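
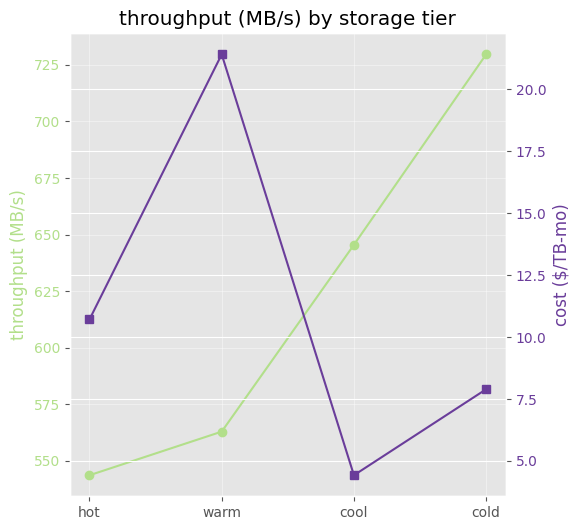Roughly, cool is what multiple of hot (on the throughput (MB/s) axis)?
cool ≈ 640, hot ≈ 540; 640/540 ≈ 1.19.

≈ 1.19×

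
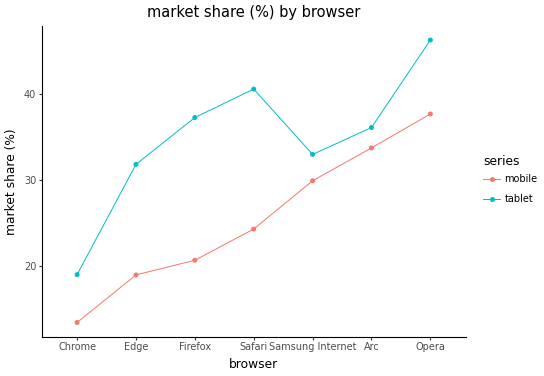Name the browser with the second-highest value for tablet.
Safari

Top 3 for tablet: Opera ≈ 45, Safari ≈ 40, Firefox ≈ 35.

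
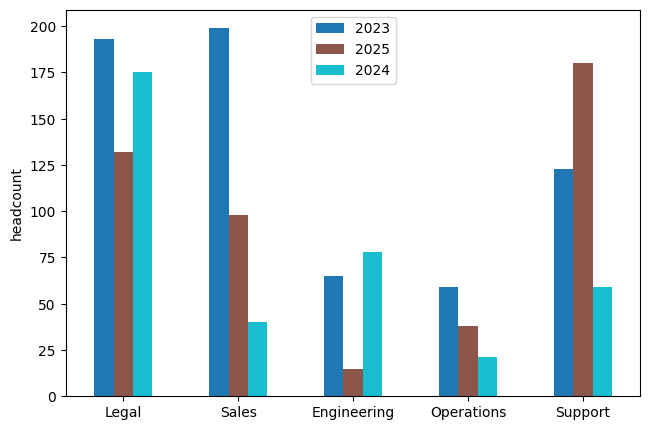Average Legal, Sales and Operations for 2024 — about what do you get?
≈ 80

(180 + 40 + 20) / 3 ≈ 80.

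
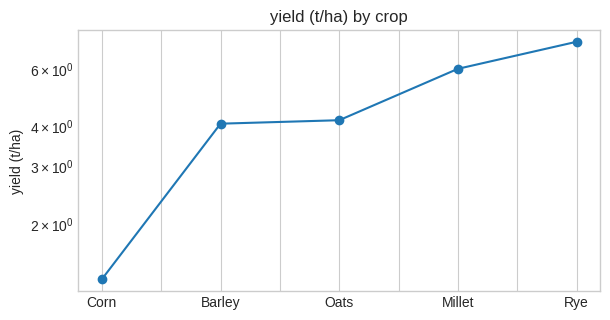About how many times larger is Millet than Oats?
≈ 1.5×

Millet ≈ 6.0, Oats ≈ 4.0; 6.0/4.0 ≈ 1.5.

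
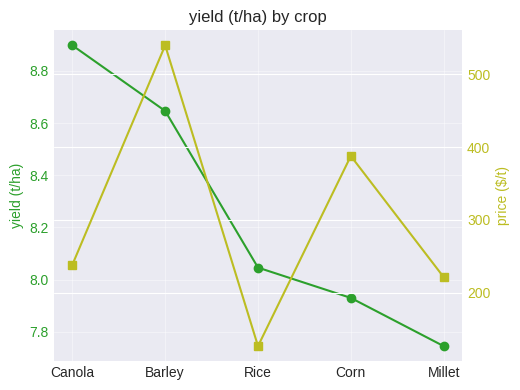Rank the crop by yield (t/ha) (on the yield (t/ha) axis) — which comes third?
Rice

Top 4 (on the yield (t/ha) axis): Canola ≈ 8.9, Barley ≈ 8.6, Rice ≈ 8.0, Corn ≈ 7.9.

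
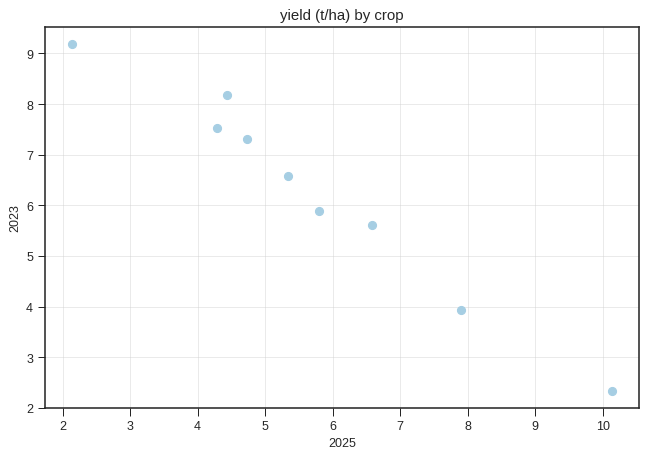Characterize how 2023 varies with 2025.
negative, strong

Points are negatively correlated; strong (|r| ≈ 1.0).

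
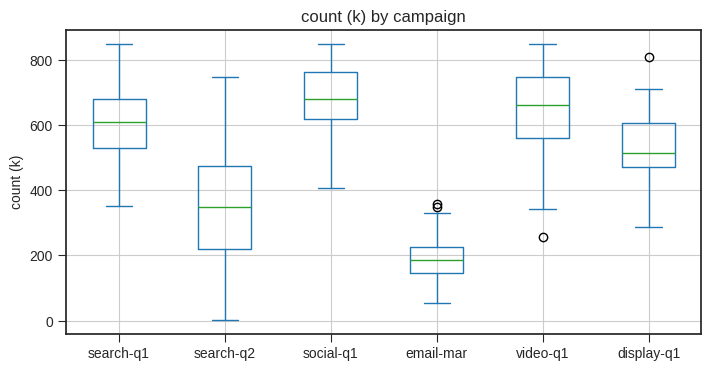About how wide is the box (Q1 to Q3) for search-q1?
Q3 ≈ 700, Q1 ≈ 550; IQR ≈ 150.

≈ 150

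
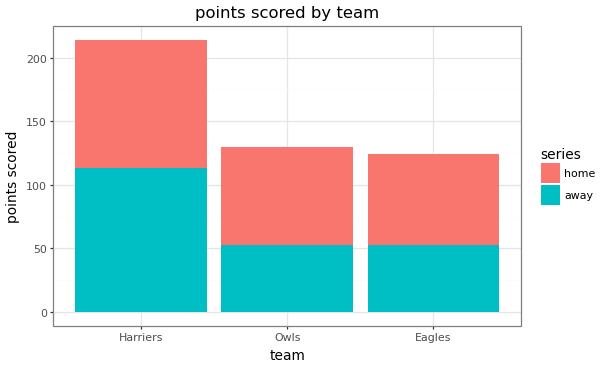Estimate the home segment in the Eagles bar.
≈ 60

home top ≈ 120, bottom ≈ 60; segment ≈ 60.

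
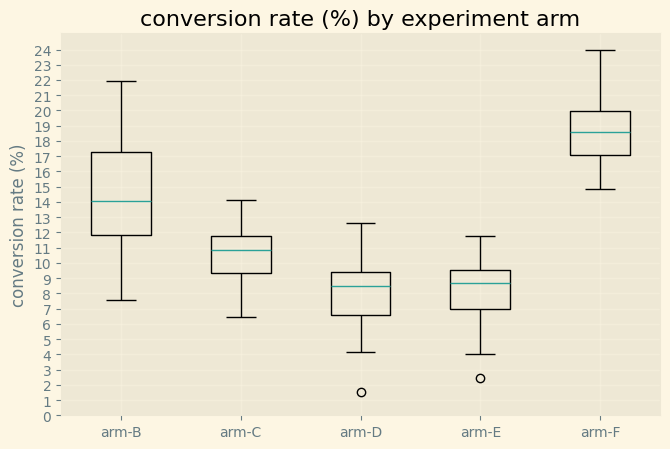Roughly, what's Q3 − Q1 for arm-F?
Q3 ≈ 20, Q1 ≈ 17; IQR ≈ 3.

≈ 3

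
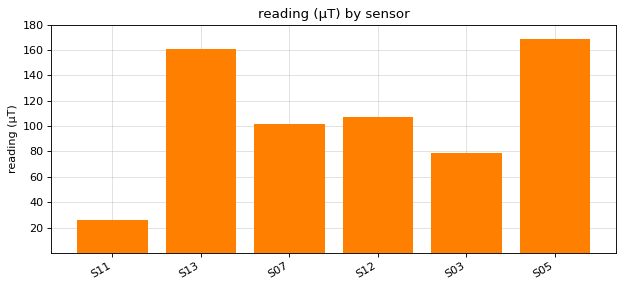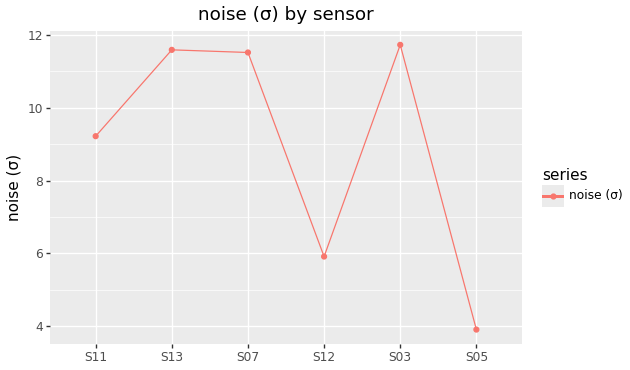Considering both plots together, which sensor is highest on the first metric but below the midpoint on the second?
Chart 2 median noise (σ) ≈ 10; below-median sensors: S11, S12, S05. Among those, S05 has the highest reading (µT) (≈ 160).

S05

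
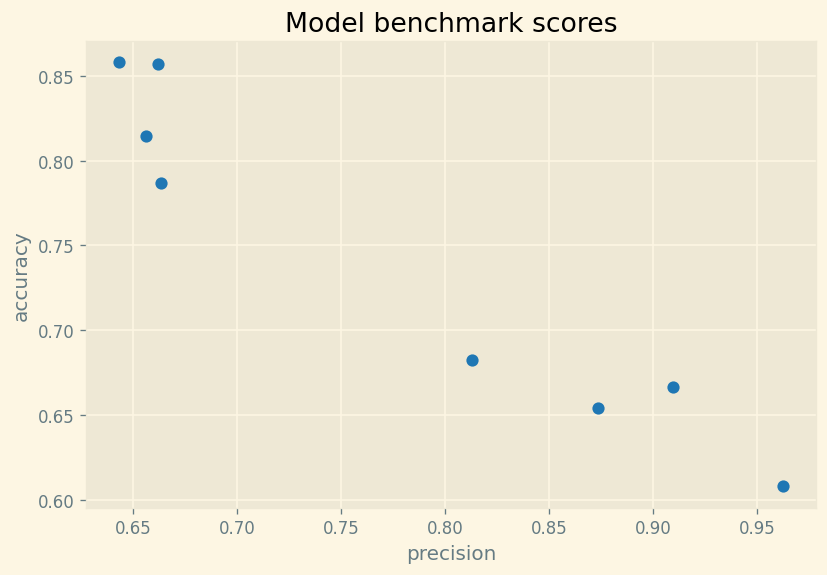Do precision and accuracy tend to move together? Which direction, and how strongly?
negative, strong

Points are negatively correlated; strong (|r| ≈ 1.0).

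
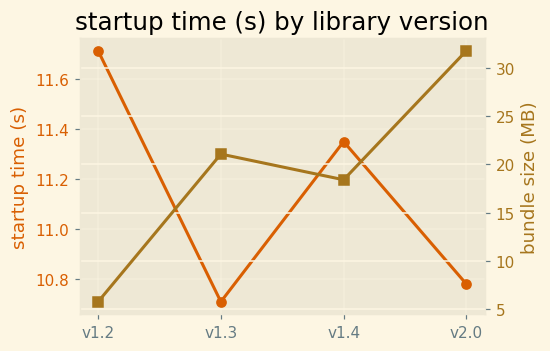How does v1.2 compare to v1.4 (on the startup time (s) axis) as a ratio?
v1.2 ≈ 11.7, v1.4 ≈ 11.3; 11.7/11.3 ≈ 1.04.

≈ 1.04×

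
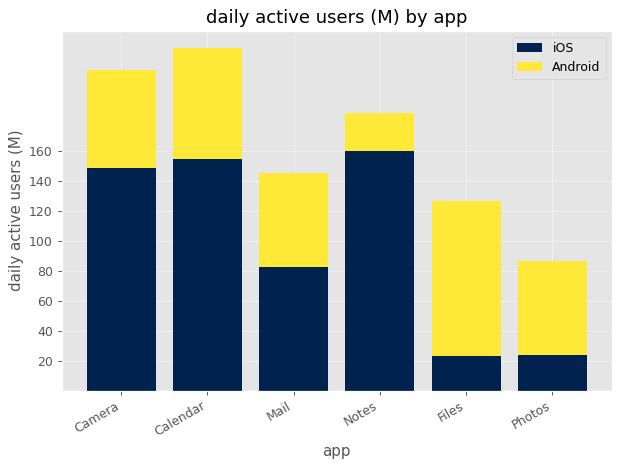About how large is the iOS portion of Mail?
iOS top ≈ 80, bottom ≈ 0; segment ≈ 80.

≈ 80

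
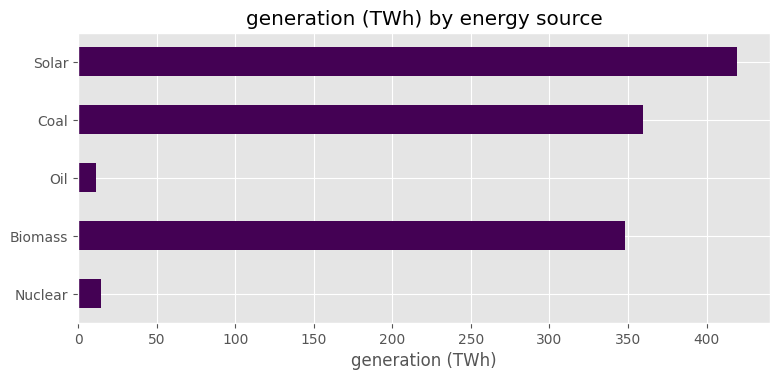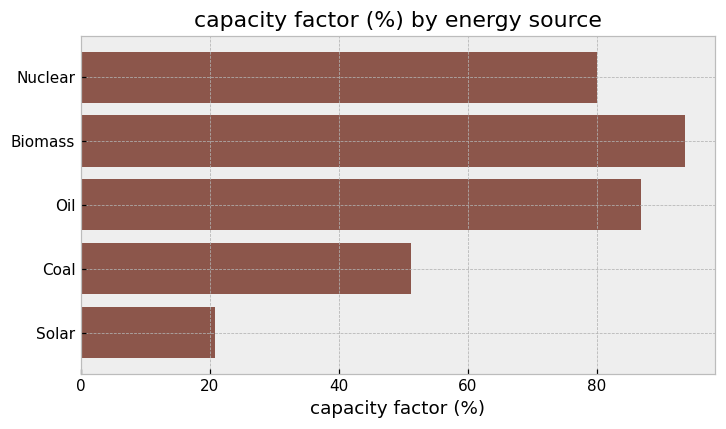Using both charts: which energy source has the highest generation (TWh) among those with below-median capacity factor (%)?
Solar

Chart 2 median capacity factor (%) ≈ 80; below-median energy sources: Coal, Solar. Among those, Solar has the highest generation (TWh) (≈ 400).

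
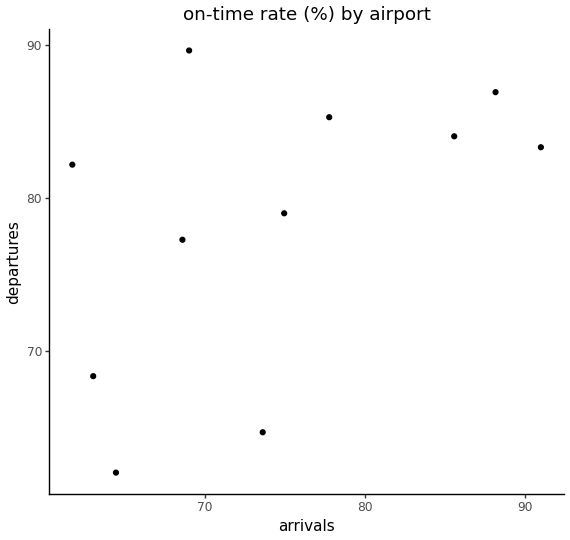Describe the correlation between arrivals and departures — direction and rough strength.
Points are positively correlated; moderate (|r| ≈ 0.5).

positive, moderate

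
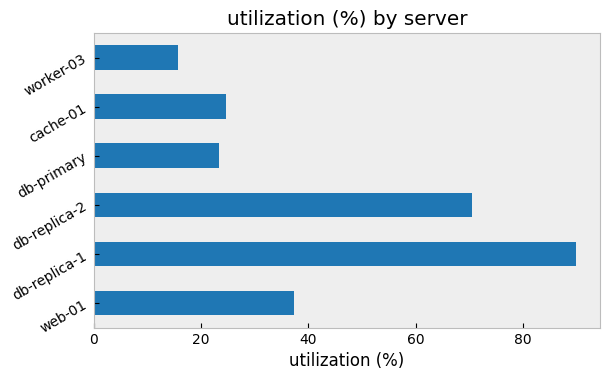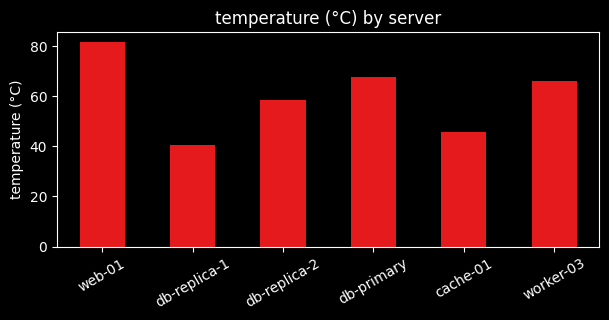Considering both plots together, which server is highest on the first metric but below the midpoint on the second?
Chart 2 median temperature (°C) ≈ 60; below-median servers: db-replica-1, db-replica-2, cache-01. Among those, db-replica-1 has the highest utilization (%) (≈ 90).

db-replica-1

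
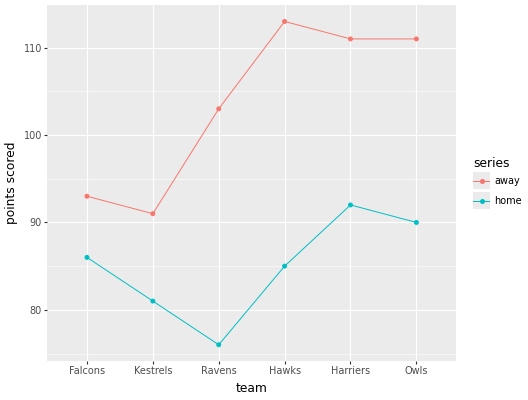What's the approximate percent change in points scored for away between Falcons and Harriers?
≈ +15.8%

Falcons ≈ 95, Harriers ≈ 110; (110 − 95) / 95 ≈ +15.8%.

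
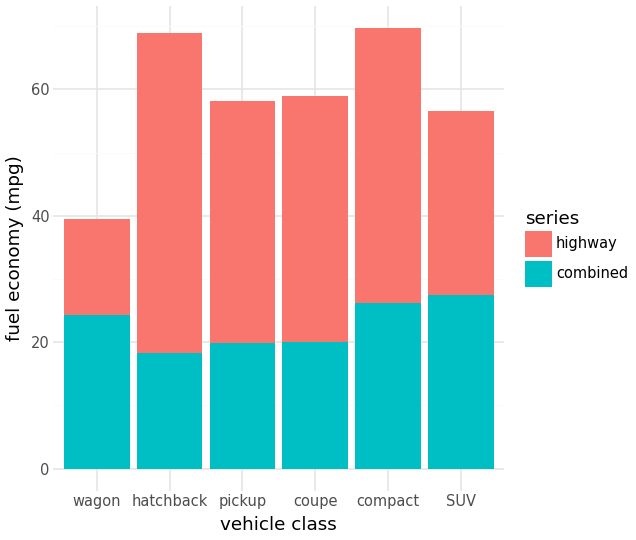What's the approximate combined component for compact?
combined top ≈ 30, bottom ≈ 0; segment ≈ 30.

≈ 30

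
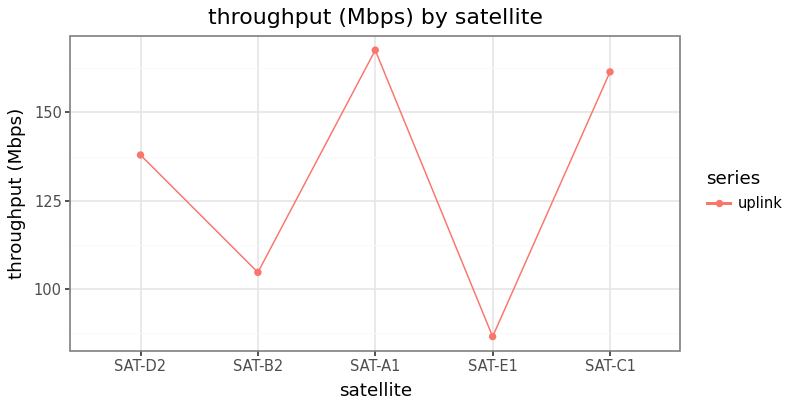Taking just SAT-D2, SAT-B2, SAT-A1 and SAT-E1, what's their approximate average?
≈ 125

(140 + 100 + 170 + 90) / 4 ≈ 125.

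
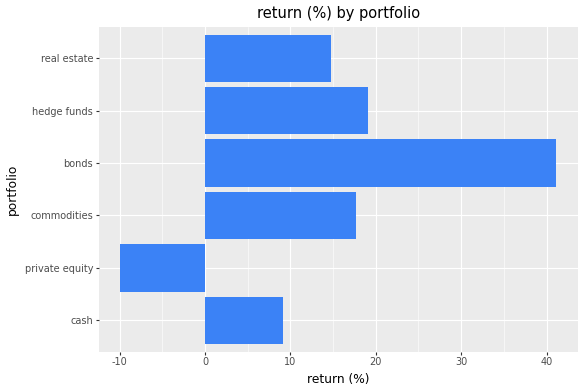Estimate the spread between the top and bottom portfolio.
Max bonds ≈ 40, min private equity ≈ -10; range ≈ 50.

≈ 50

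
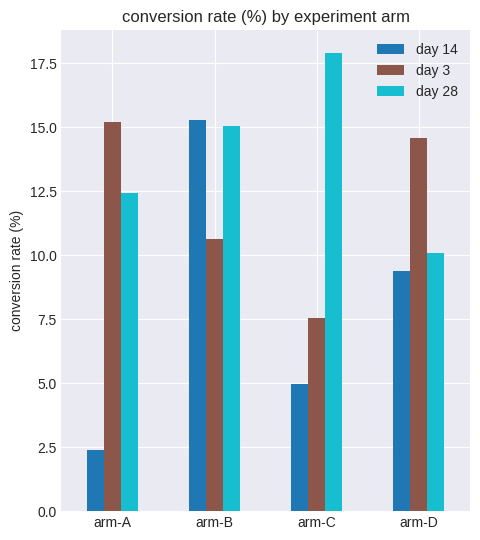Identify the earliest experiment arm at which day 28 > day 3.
arm-A: day 28 ≈ 12 vs day 3 ≈ 16 (not yet); arm-B: day 28 ≈ 16 vs day 3 ≈ 10 (first crossover).

arm-B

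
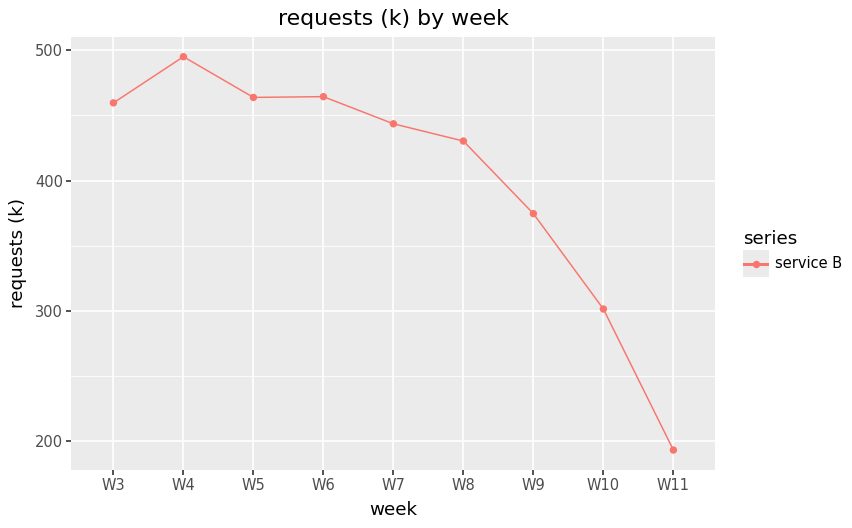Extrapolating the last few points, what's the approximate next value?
Last three: 350, 300, 200 → slope ≈ -75/step → next ≈ 125.

≈ 125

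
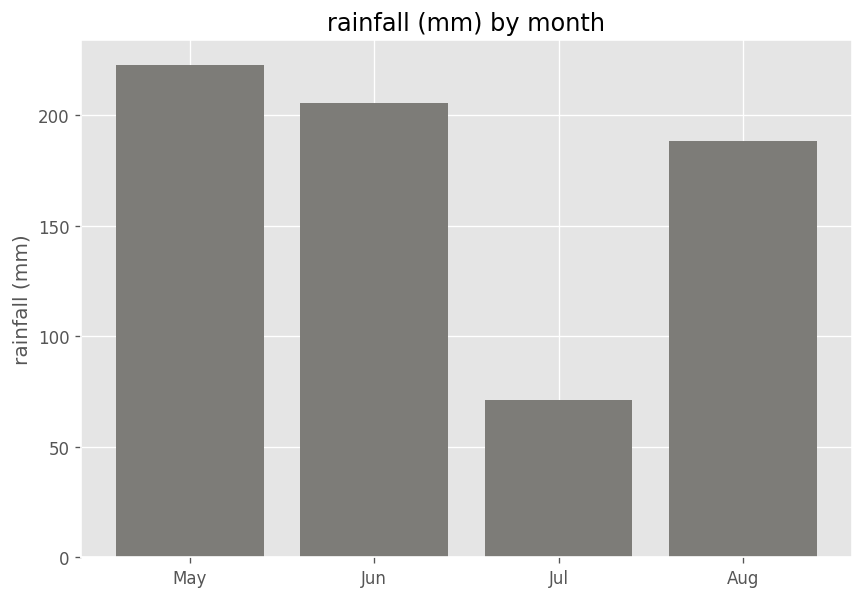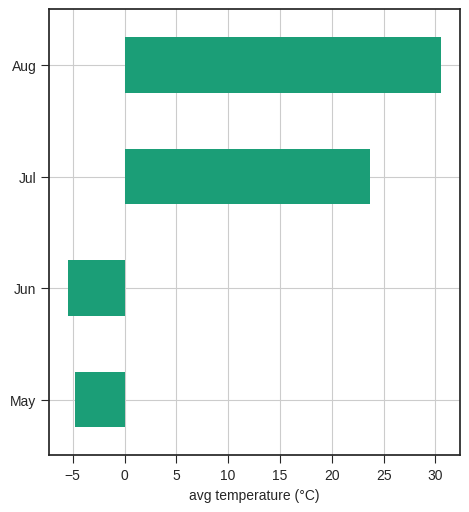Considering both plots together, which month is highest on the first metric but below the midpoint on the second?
Chart 2 median avg temperature (°C) ≈ 10; below-median months: May, Jun. Among those, May has the highest rainfall (mm) (≈ 225).

May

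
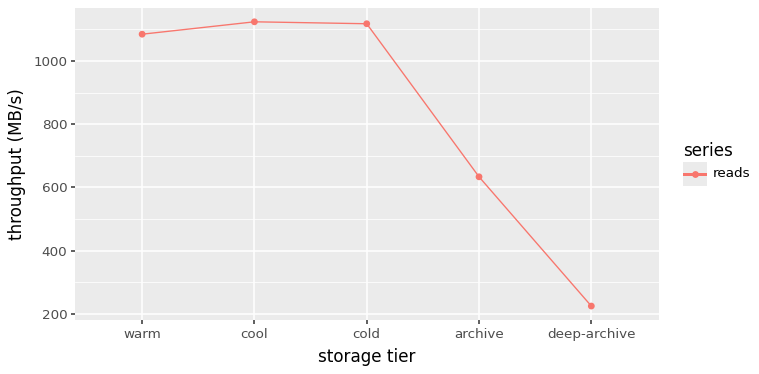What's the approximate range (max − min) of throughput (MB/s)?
Max cool ≈ 1100, min deep-archive ≈ 200; range ≈ 900.

≈ 900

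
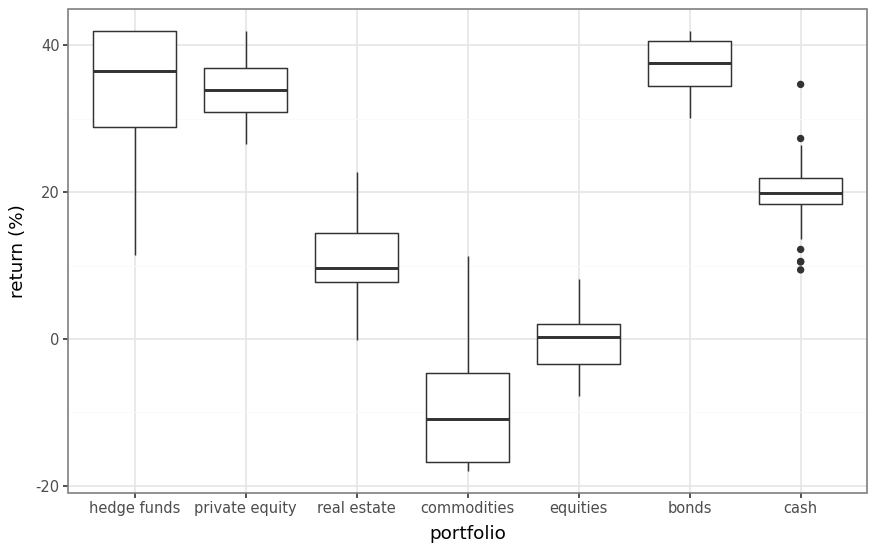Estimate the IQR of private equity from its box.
Q3 ≈ 35, Q1 ≈ 30; IQR ≈ 5.

≈ 5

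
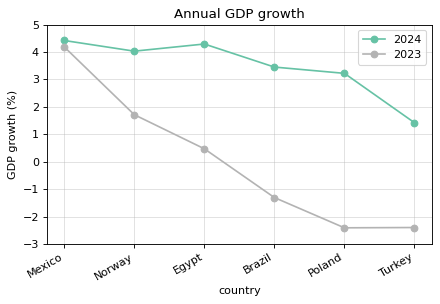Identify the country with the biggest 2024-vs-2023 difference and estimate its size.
Poland: 2024 ≈ 3, 2023 ≈ -2 → gap ≈ 5. Next-largest (Brazil) is only ≈ 4.

Poland, ≈ 5 %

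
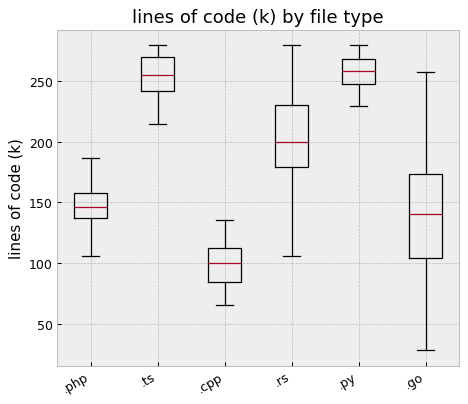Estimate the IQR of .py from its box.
≈ 20

Q3 ≈ 260, Q1 ≈ 240; IQR ≈ 20.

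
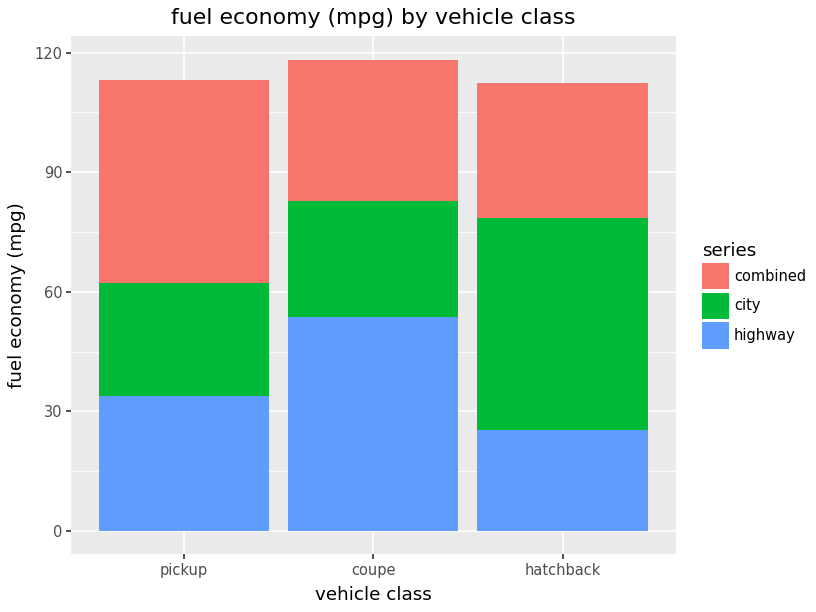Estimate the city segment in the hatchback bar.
≈ 50

city top ≈ 80, bottom ≈ 30; segment ≈ 50.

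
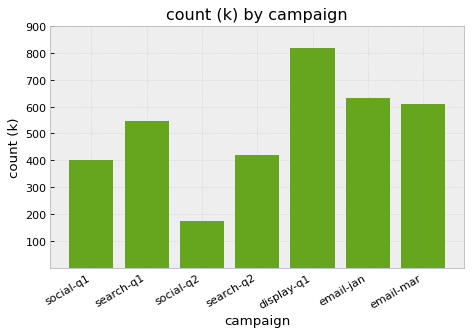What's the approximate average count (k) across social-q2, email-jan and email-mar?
(200 + 600 + 600) / 3 ≈ 467.

≈ 467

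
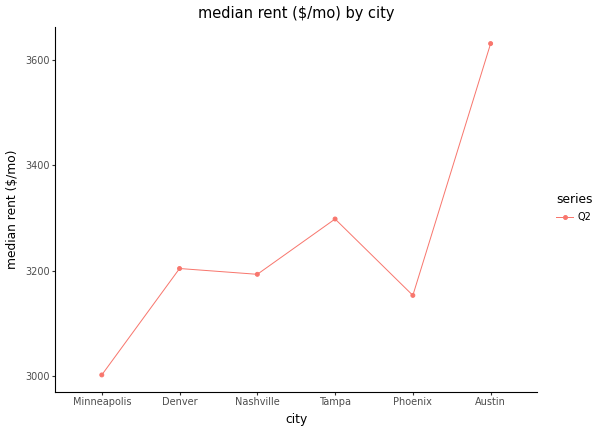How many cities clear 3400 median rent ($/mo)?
Above 3400: Austin.

1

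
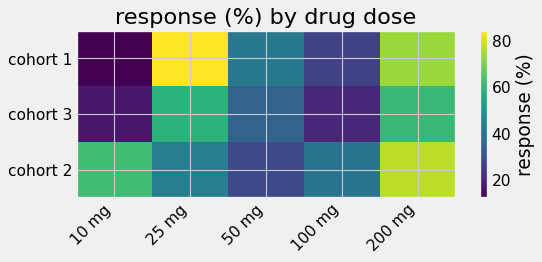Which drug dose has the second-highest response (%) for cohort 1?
200 mg

Top 3 for cohort 1: 25 mg ≈ 80, 200 mg ≈ 70, 50 mg ≈ 40.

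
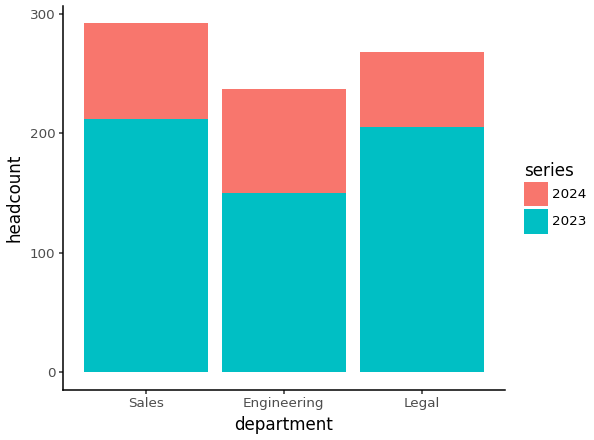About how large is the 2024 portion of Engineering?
2024 top ≈ 225, bottom ≈ 150; segment ≈ 75.

≈ 75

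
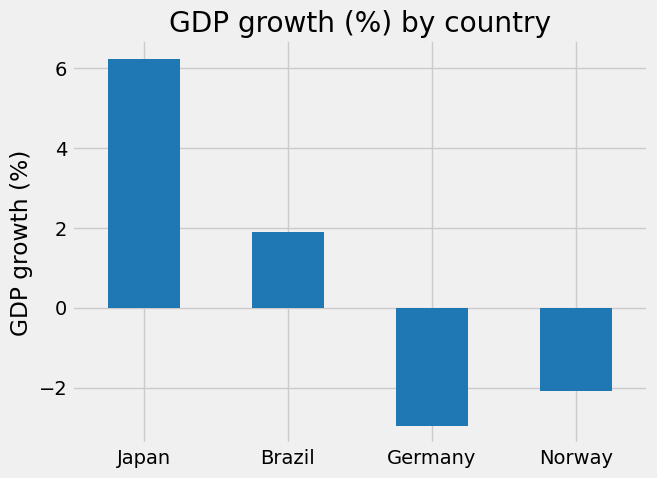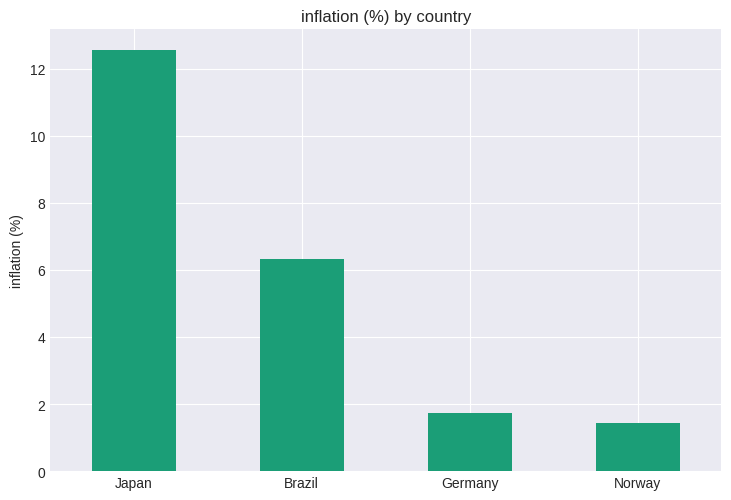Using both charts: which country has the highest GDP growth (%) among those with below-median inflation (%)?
Chart 2 median inflation (%) ≈ 4; below-median countries: Germany, Norway. Among those, Norway has the highest GDP growth (%) (≈ -2).

Norway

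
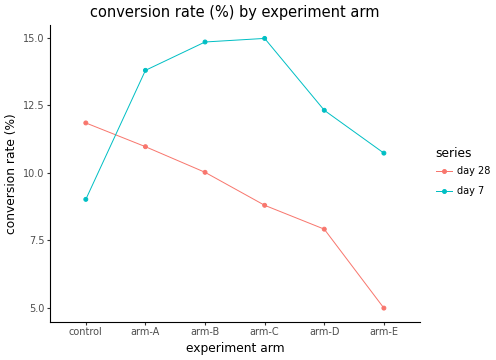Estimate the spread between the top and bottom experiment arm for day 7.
≈ 6

Max arm-C ≈ 15, min control ≈ 9; range ≈ 6.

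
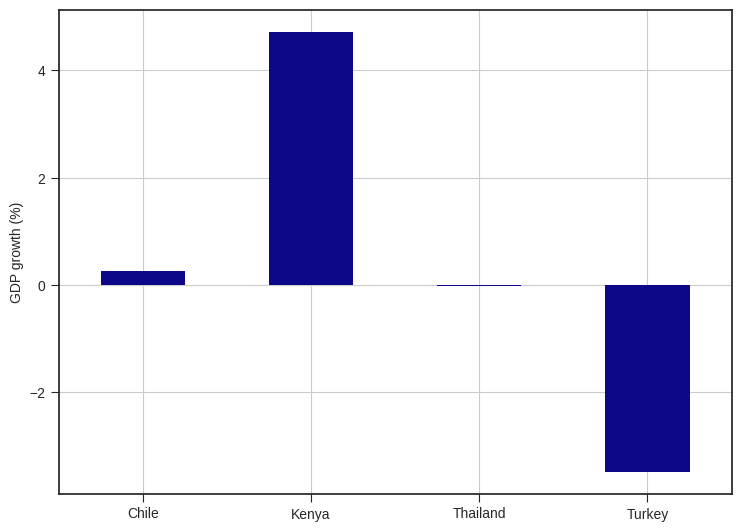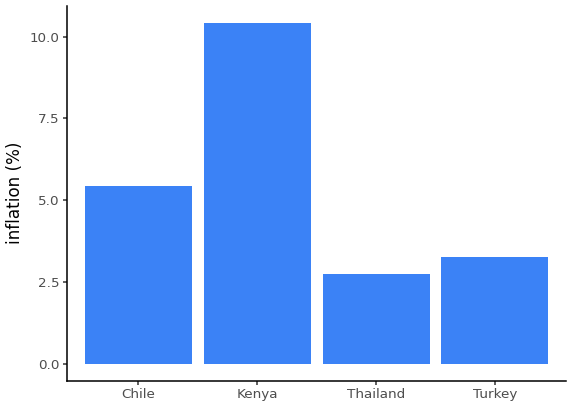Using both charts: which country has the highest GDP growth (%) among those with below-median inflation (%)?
Chart 2 median inflation (%) ≈ 4; below-median countries: Thailand, Turkey. Among those, Thailand has the highest GDP growth (%) (≈ 0).

Thailand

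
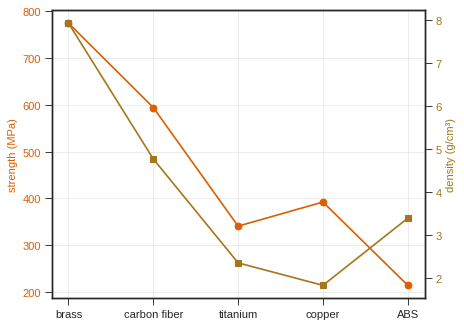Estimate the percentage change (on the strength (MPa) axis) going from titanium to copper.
≈ +14.3%

titanium ≈ 350, copper ≈ 400; (400 − 350) / 350 ≈ +14.3%.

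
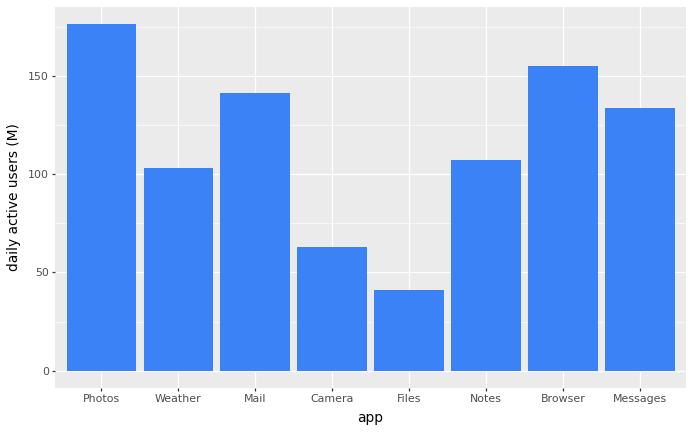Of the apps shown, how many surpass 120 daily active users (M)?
Above 120: Photos, Mail, Browser, Messages.

4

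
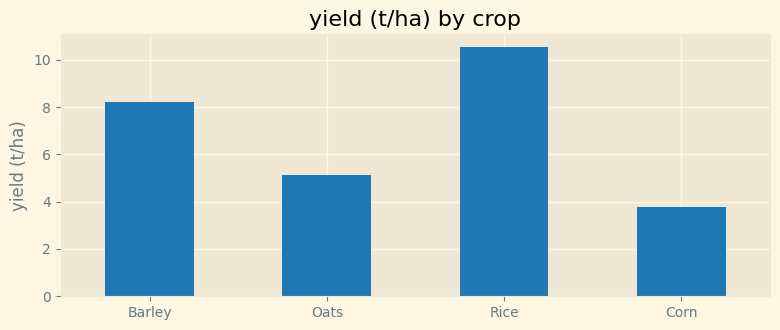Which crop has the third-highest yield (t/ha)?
Top 4: Rice ≈ 11, Barley ≈ 8, Oats ≈ 5, Corn ≈ 4.

Oats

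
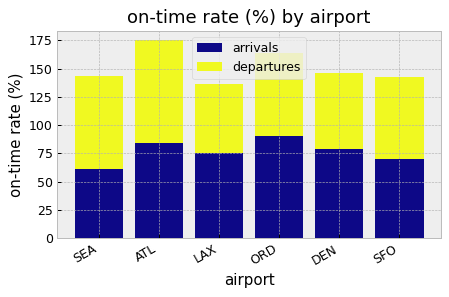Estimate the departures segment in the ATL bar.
departures top ≈ 180, bottom ≈ 80; segment ≈ 100.

≈ 100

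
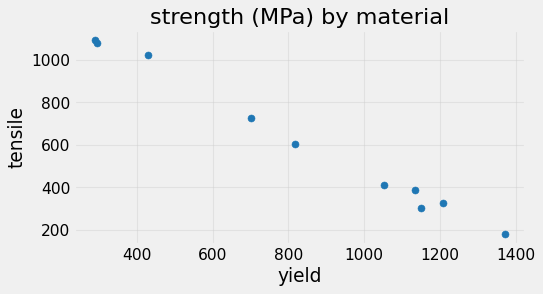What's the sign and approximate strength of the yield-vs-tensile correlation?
negative, strong

Points are negatively correlated; strong (|r| ≈ 1.0).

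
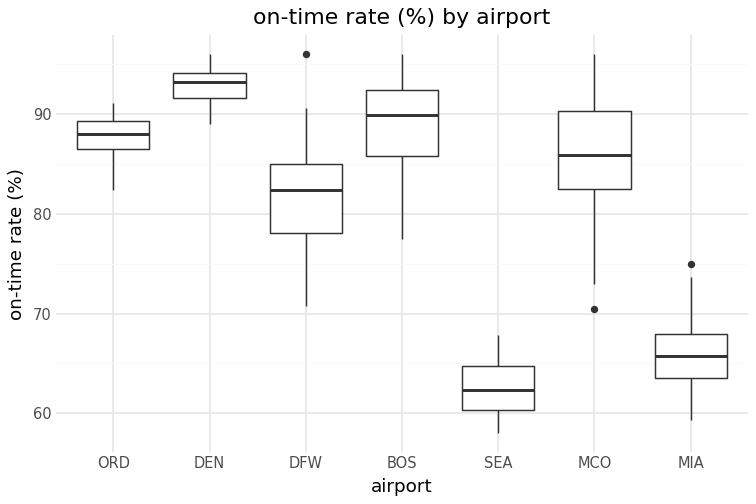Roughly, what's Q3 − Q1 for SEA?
Q3 ≈ 65, Q1 ≈ 60; IQR ≈ 5.

≈ 5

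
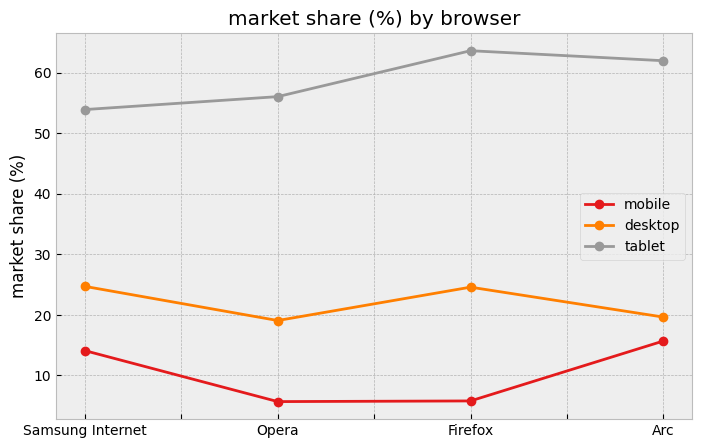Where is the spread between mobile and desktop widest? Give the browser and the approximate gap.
Firefox, ≈ 20 %

Firefox: mobile ≈ 5, desktop ≈ 25 → gap ≈ 20. Next-largest (Opera) is only ≈ 15.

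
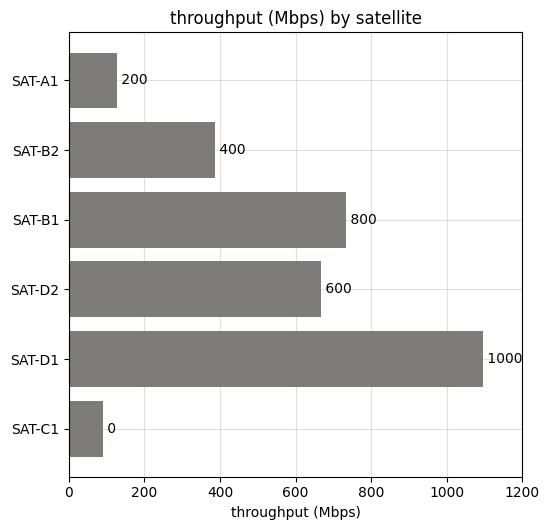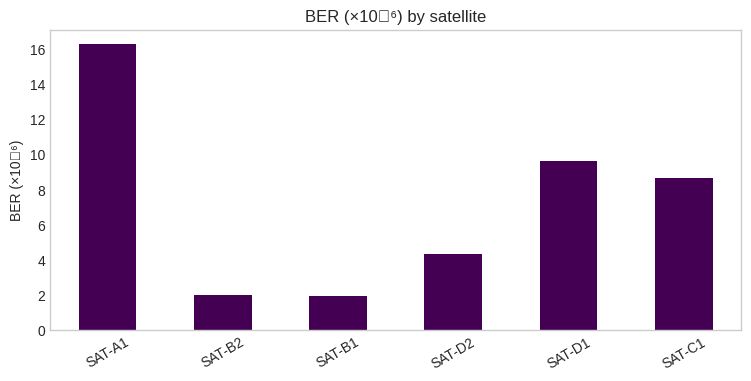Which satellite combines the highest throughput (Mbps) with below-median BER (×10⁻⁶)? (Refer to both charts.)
SAT-B1

Chart 2 median BER (×10⁻⁶) ≈ 6; below-median satellites: SAT-B2, SAT-B1, SAT-D2. Among those, SAT-B1 has the highest throughput (Mbps) (≈ 800).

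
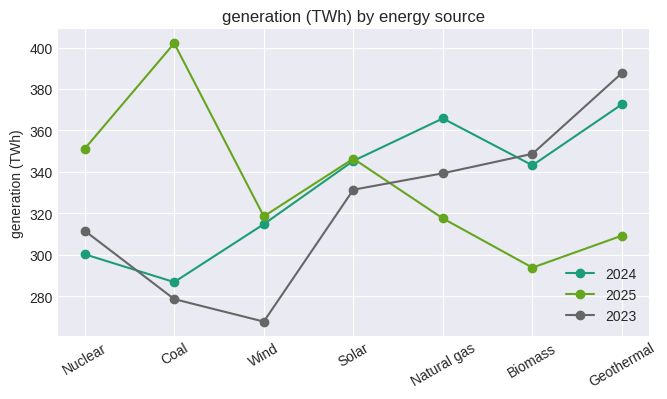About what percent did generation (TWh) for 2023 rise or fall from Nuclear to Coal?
≈ -12.5%

Nuclear ≈ 320, Coal ≈ 280; (280 − 320) / 320 ≈ -12.5%.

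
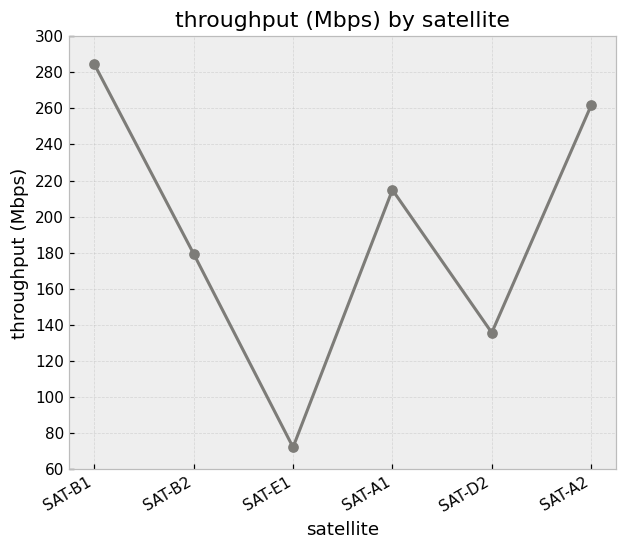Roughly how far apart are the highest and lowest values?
≈ 200

Max SAT-B1 ≈ 280, min SAT-E1 ≈ 80; range ≈ 200.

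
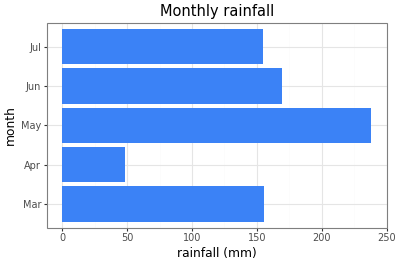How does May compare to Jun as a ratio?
≈ 1.5×

May ≈ 240, Jun ≈ 160; 240/160 ≈ 1.5.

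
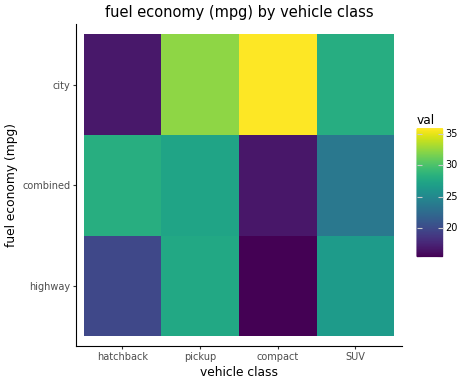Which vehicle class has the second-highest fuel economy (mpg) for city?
Top 3 for city: compact ≈ 36, pickup ≈ 32, SUV ≈ 28.

pickup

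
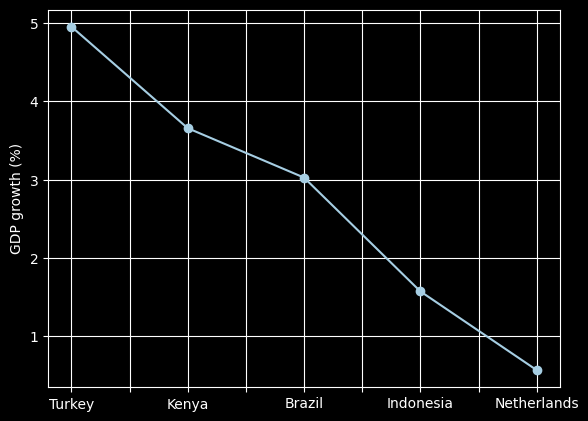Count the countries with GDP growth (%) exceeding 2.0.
Above 2.0: Turkey, Kenya, Brazil.

3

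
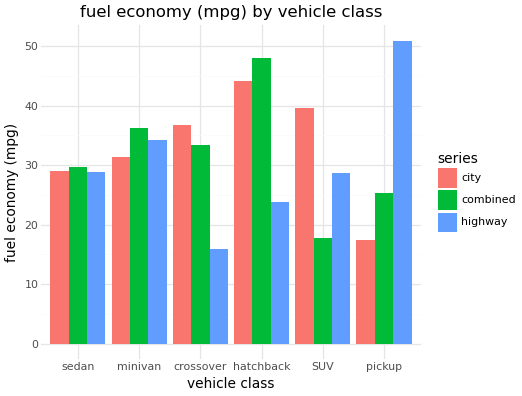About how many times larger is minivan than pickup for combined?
minivan ≈ 35, pickup ≈ 25; 35/25 ≈ 1.4.

≈ 1.4×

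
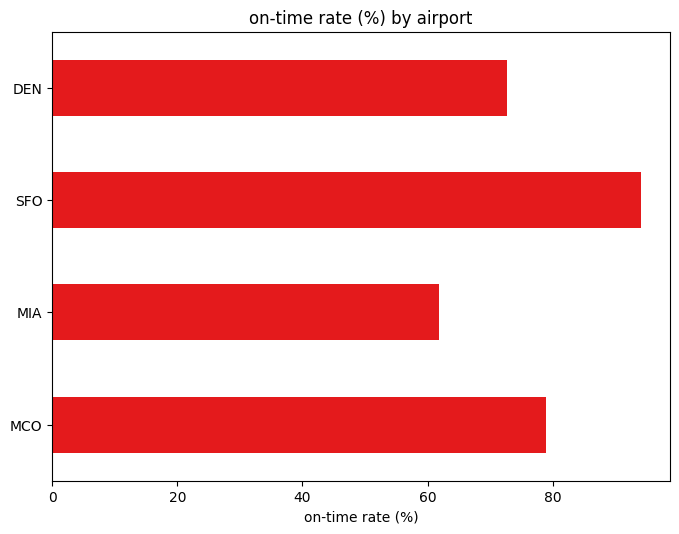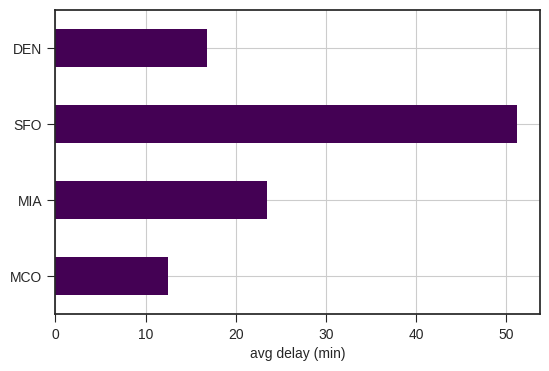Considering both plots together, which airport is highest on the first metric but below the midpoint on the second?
Chart 2 median avg delay (min) ≈ 20; below-median airports: MCO, DEN. Among those, MCO has the highest on-time rate (%) (≈ 80).

MCO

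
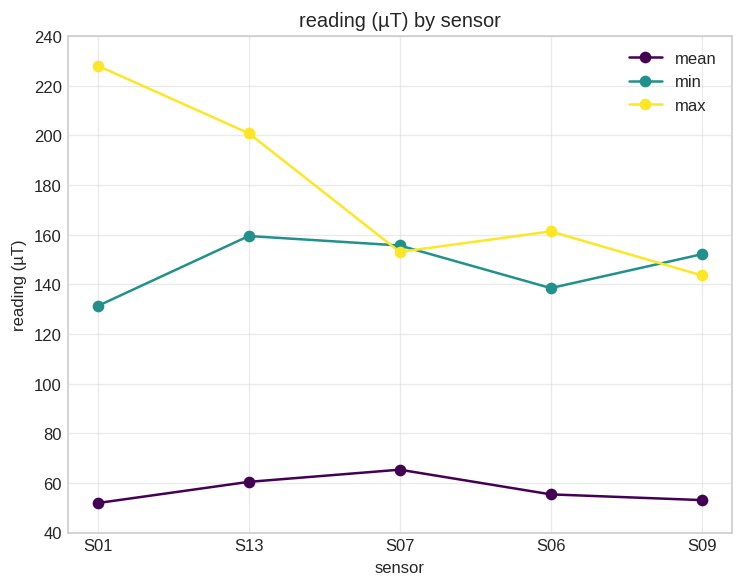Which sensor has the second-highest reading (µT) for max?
S13

Top 3 for max: S01 ≈ 220, S13 ≈ 200, S06 ≈ 160.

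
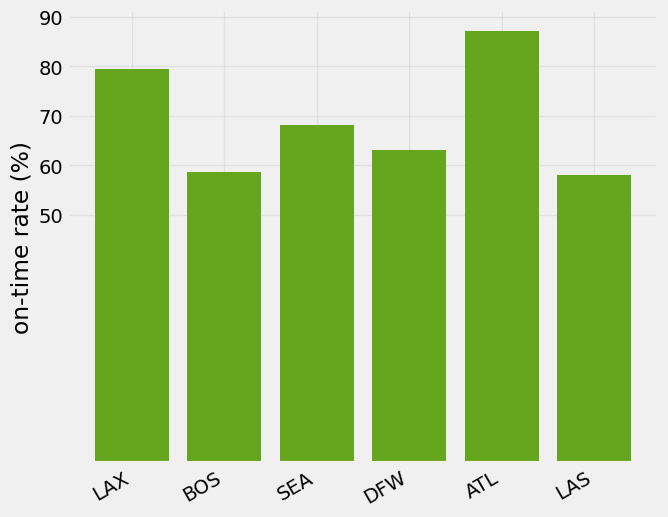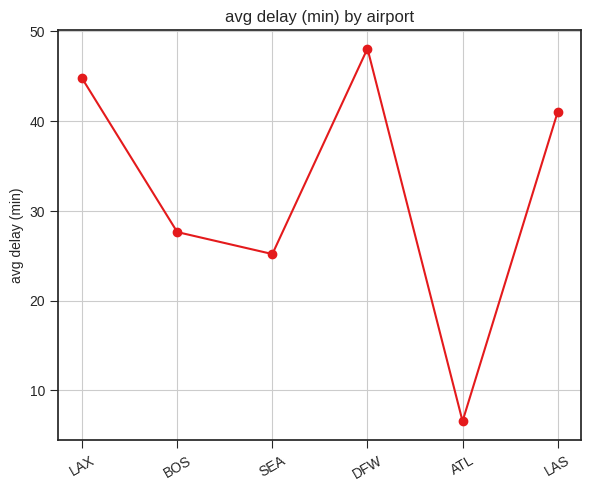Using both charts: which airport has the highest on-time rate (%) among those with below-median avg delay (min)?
Chart 2 median avg delay (min) ≈ 35; below-median airports: BOS, SEA, ATL. Among those, ATL has the highest on-time rate (%) (≈ 90).

ATL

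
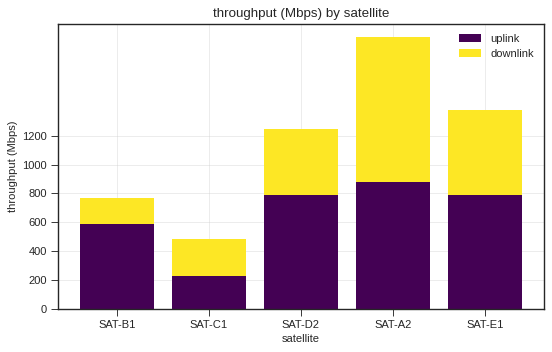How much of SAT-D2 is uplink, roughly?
≈ 800

uplink top ≈ 800, bottom ≈ 0; segment ≈ 800.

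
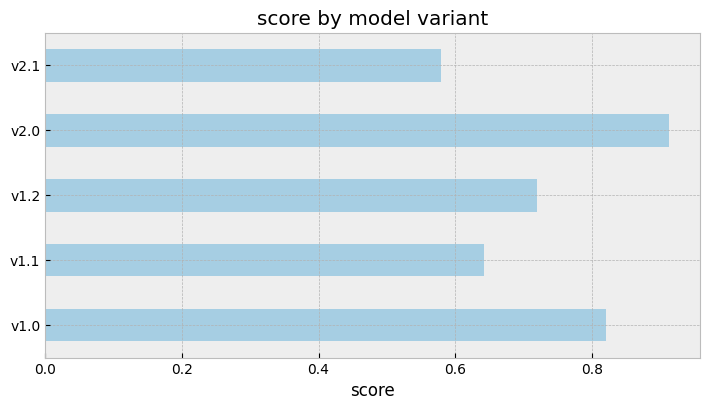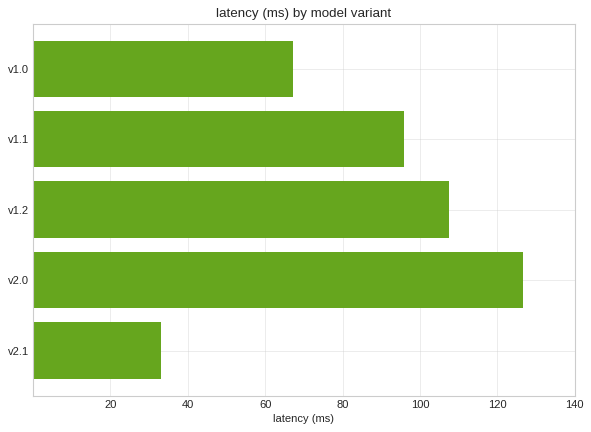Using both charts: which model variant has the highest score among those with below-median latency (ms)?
v1.0

Chart 2 median latency (ms) ≈ 100; below-median model variants: v1.0, v2.1. Among those, v1.0 has the highest score (≈ 0.8).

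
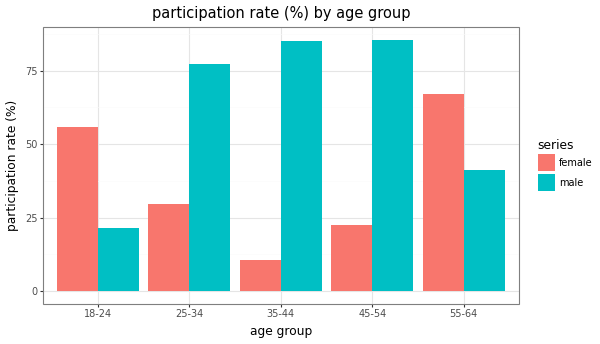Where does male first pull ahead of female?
25-34

18-24: male ≈ 20 vs female ≈ 60 (not yet); 25-34: male ≈ 80 vs female ≈ 30 (first crossover).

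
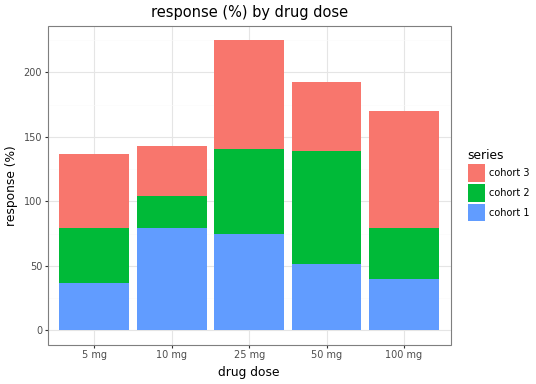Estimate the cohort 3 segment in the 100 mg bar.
cohort 3 top ≈ 160, bottom ≈ 80; segment ≈ 80.

≈ 80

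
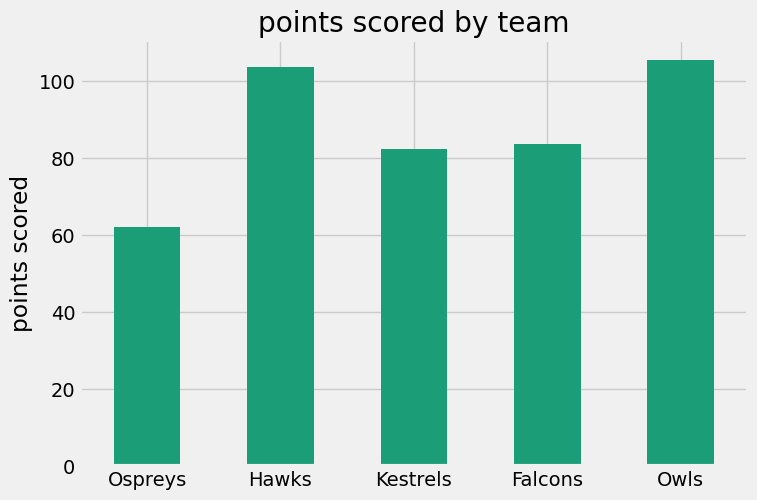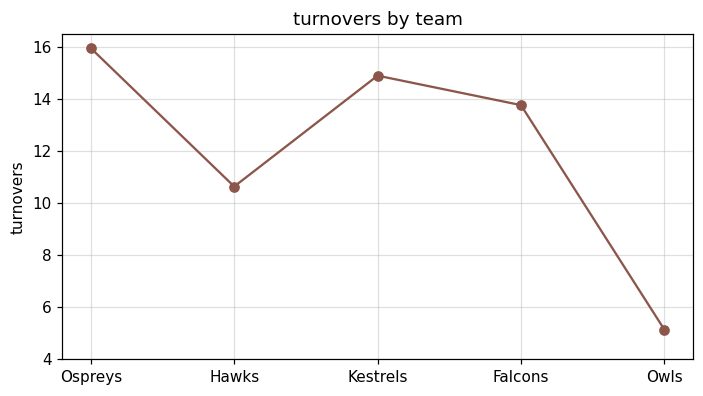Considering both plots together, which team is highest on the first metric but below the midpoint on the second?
Chart 2 median turnovers ≈ 14; below-median teams: Hawks, Owls. Among those, Owls has the highest points scored (≈ 110).

Owls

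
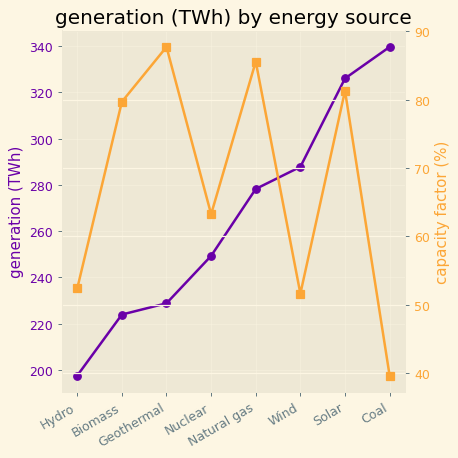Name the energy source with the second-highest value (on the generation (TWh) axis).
Top 3 (on the generation (TWh) axis): Coal ≈ 340, Solar ≈ 320, Wind ≈ 280.

Solar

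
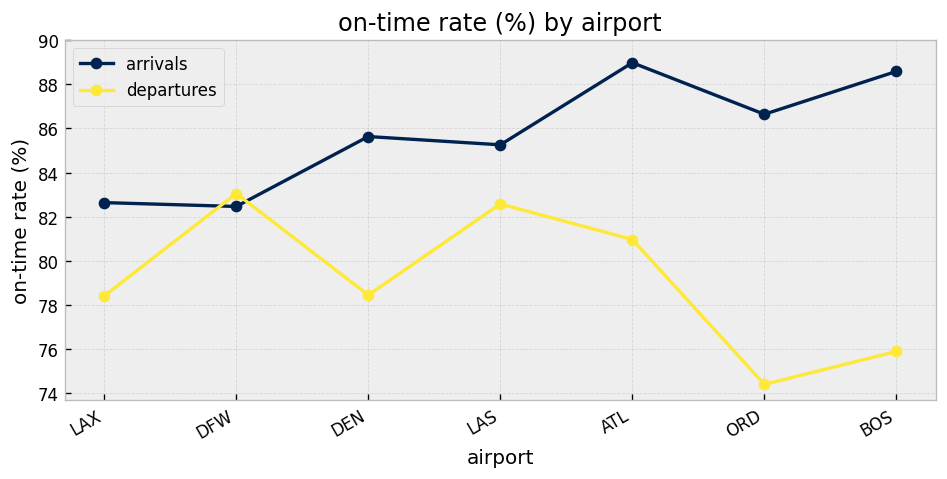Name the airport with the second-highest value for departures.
LAS

Top 3 for departures: DFW ≈ 84, LAS ≈ 82, ATL ≈ 80.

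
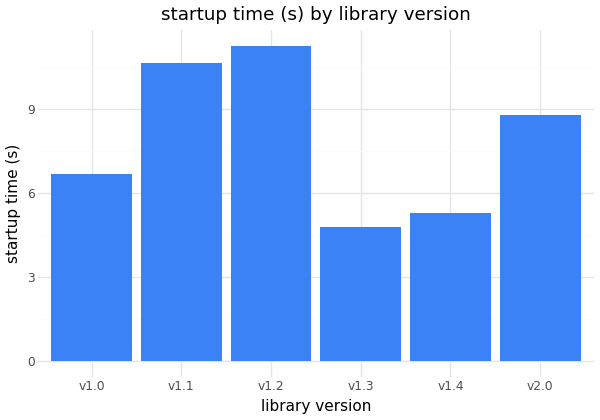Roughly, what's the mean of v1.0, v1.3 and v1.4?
(7 + 5 + 5) / 3 ≈ 6.

≈ 6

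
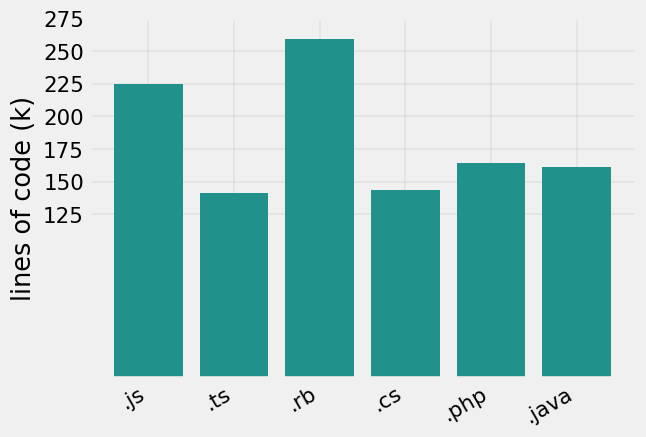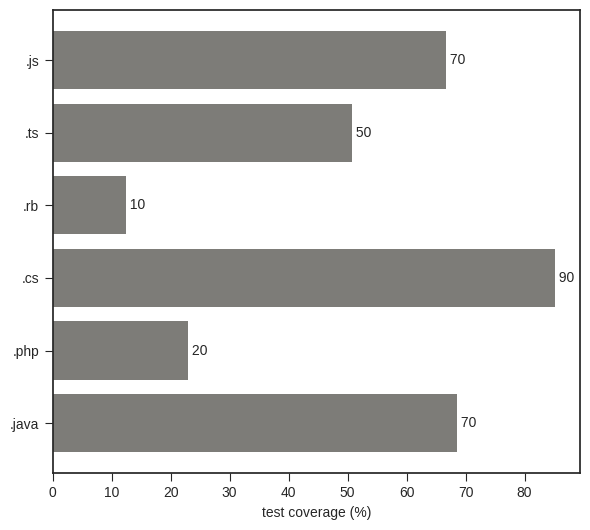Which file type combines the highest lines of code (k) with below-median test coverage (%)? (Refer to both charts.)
.rb

Chart 2 median test coverage (%) ≈ 60; below-median file types: .ts, .rb, .php. Among those, .rb has the highest lines of code (k) (≈ 250).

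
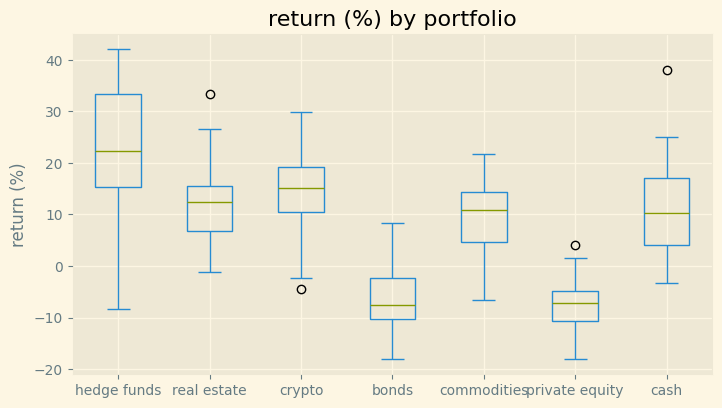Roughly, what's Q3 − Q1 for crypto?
≈ 10

Q3 ≈ 20, Q1 ≈ 10; IQR ≈ 10.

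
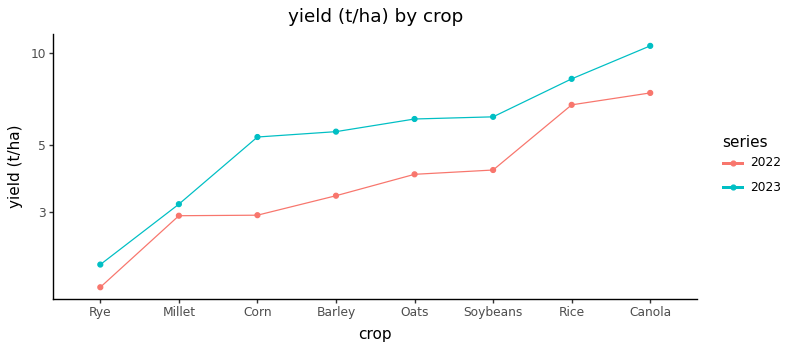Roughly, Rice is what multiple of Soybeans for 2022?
≈ 1.75×

Rice ≈ 7, Soybeans ≈ 4; 7/4 ≈ 1.75.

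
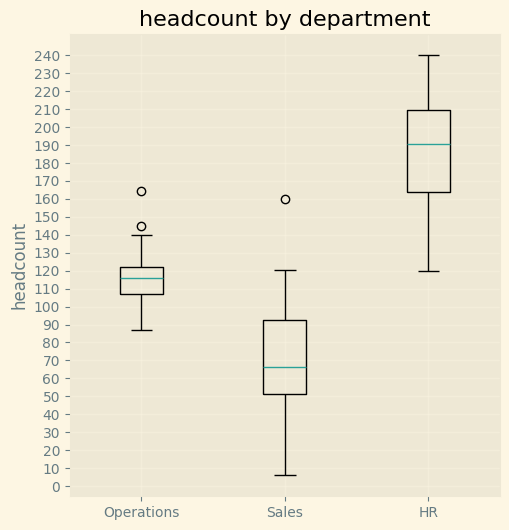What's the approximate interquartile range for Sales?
Q3 ≈ 90, Q1 ≈ 50; IQR ≈ 40.

≈ 40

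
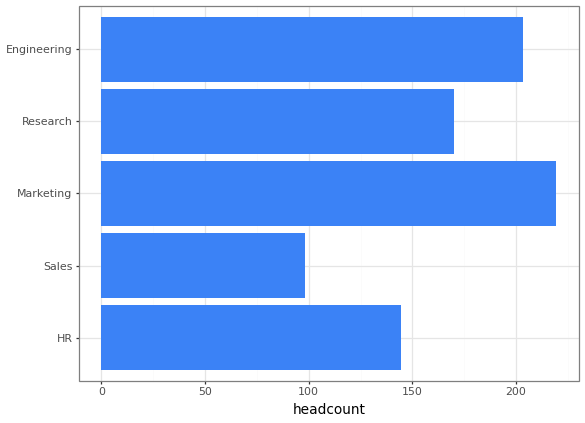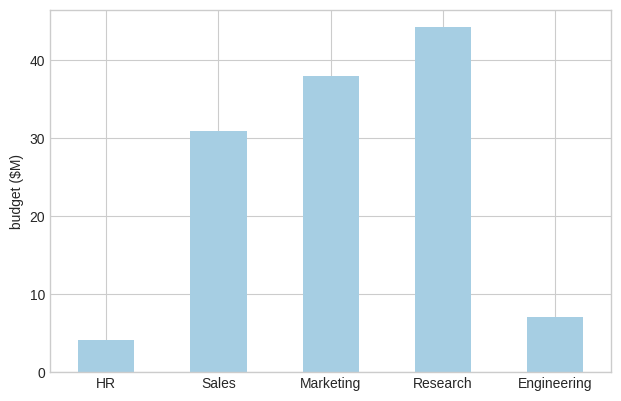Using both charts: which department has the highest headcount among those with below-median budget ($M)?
Engineering

Chart 2 median budget ($M) ≈ 30; below-median departments: HR, Engineering. Among those, Engineering has the highest headcount (≈ 200).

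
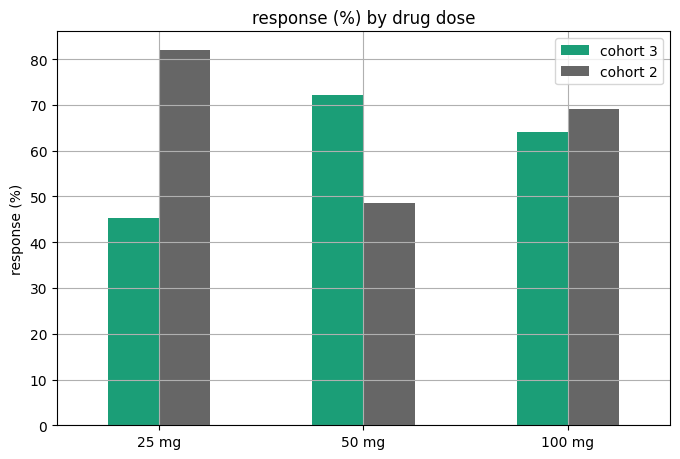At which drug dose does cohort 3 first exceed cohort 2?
25 mg: cohort 3 ≈ 50 vs cohort 2 ≈ 80 (not yet); 50 mg: cohort 3 ≈ 70 vs cohort 2 ≈ 50 (first crossover).

50 mg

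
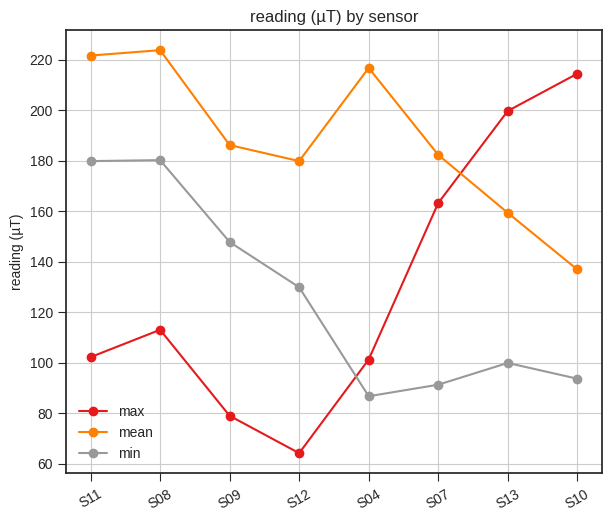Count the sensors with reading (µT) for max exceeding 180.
2

Above 180: S13, S10.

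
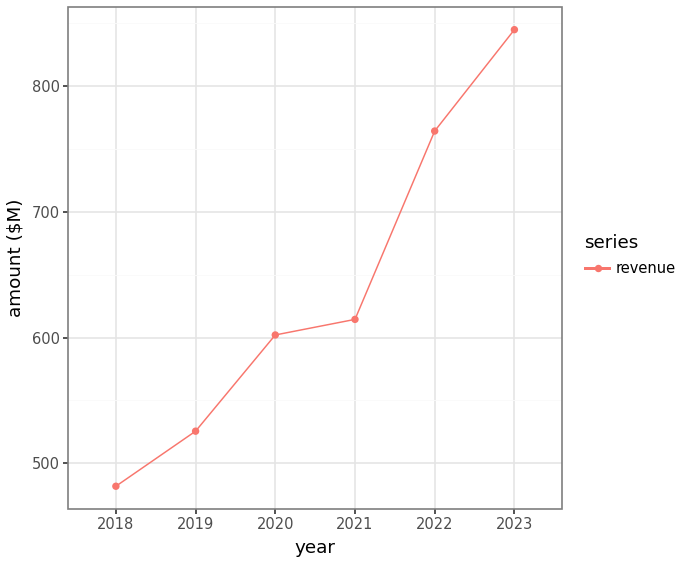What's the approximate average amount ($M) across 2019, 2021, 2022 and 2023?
≈ 688

(550 + 600 + 750 + 850) / 4 ≈ 688.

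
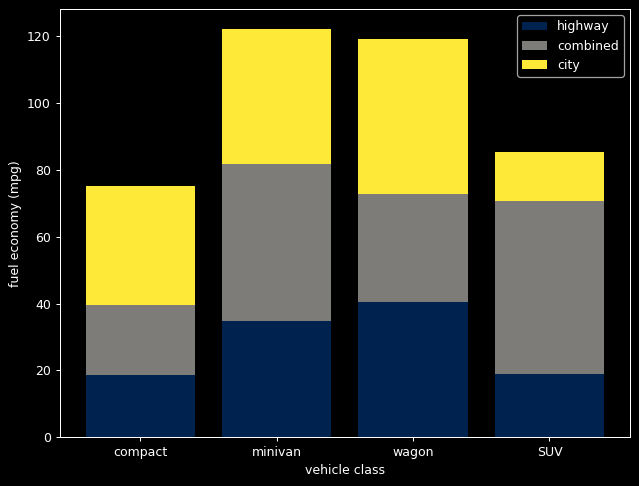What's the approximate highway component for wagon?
highway top ≈ 40, bottom ≈ 0; segment ≈ 40.

≈ 40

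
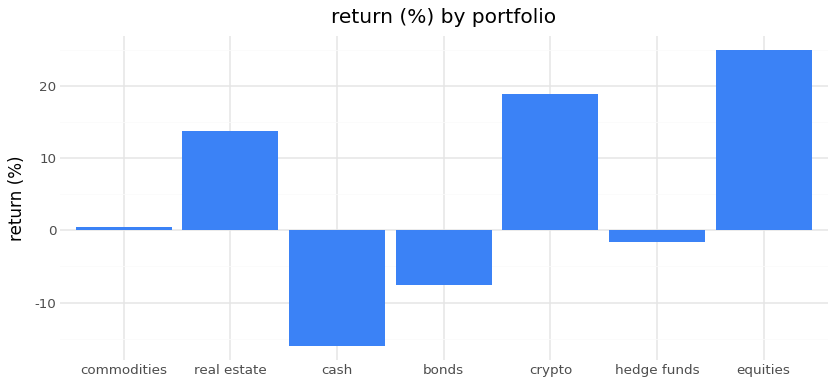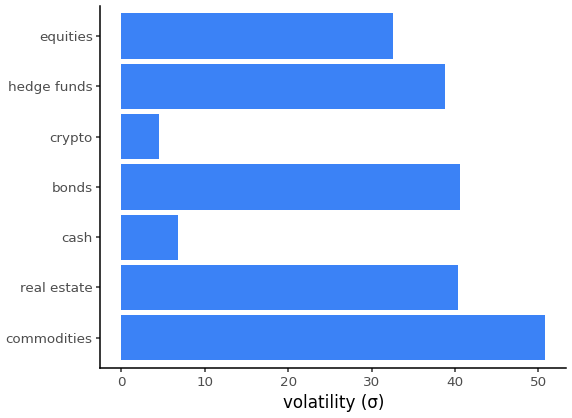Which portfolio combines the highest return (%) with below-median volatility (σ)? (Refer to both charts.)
equities

Chart 2 median volatility (σ) ≈ 40; below-median portfolios: cash, crypto, equities. Among those, equities has the highest return (%) (≈ 25).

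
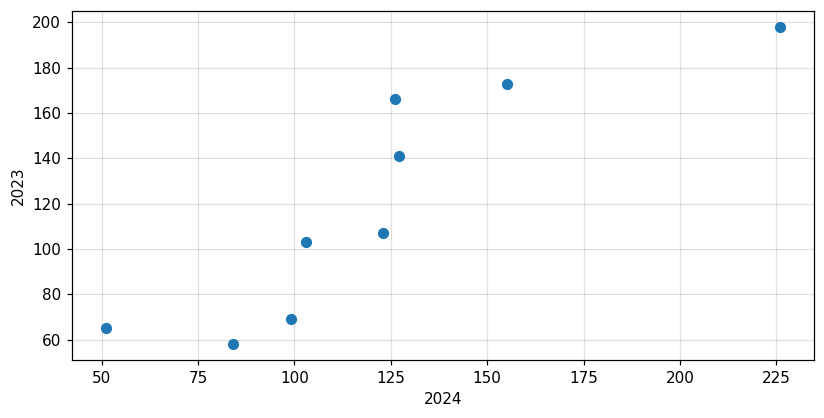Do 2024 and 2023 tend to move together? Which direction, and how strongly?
Points are positively correlated; strong (|r| ≈ 0.9).

positive, strong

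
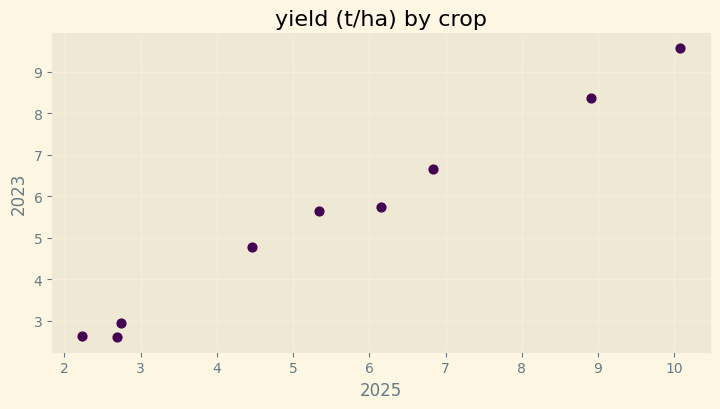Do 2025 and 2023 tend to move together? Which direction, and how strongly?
positive, strong

Points are positively correlated; strong (|r| ≈ 1.0).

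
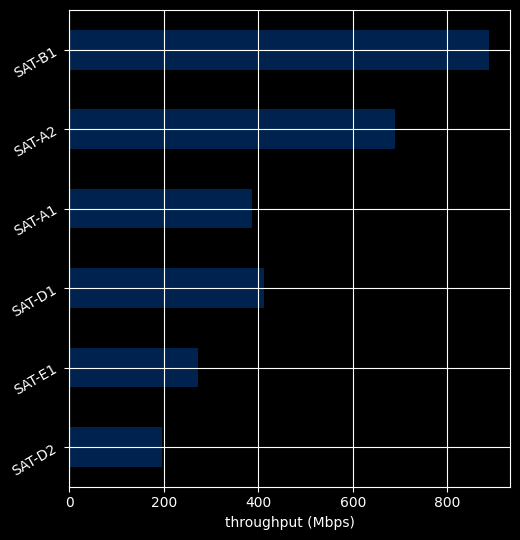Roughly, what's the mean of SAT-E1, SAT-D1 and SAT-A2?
≈ 467

(300 + 400 + 700) / 3 ≈ 467.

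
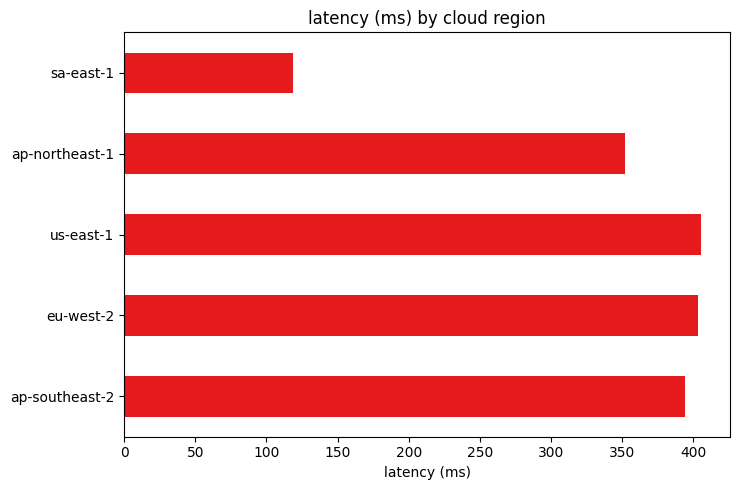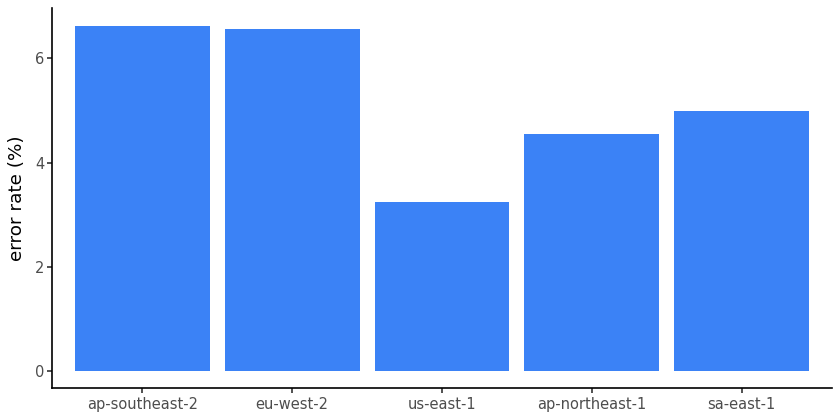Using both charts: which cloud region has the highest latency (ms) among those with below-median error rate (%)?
us-east-1

Chart 2 median error rate (%) ≈ 5; below-median cloud regions: us-east-1, ap-northeast-1. Among those, us-east-1 has the highest latency (ms) (≈ 400).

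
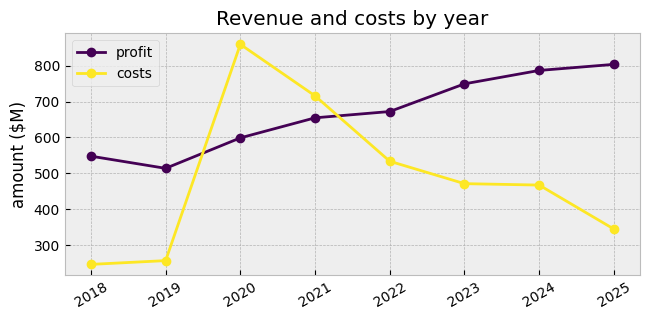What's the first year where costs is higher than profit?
2020

2019: costs ≈ 300 vs profit ≈ 500 (not yet); 2020: costs ≈ 900 vs profit ≈ 600 (first crossover).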